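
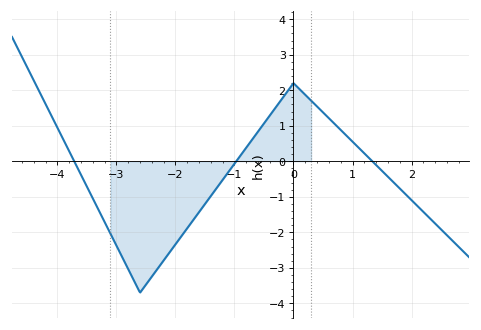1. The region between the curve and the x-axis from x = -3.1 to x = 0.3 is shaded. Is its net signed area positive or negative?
negative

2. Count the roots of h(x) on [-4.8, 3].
3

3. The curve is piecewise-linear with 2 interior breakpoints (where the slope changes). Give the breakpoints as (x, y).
(-2.6, -3.7); (0, 2.2)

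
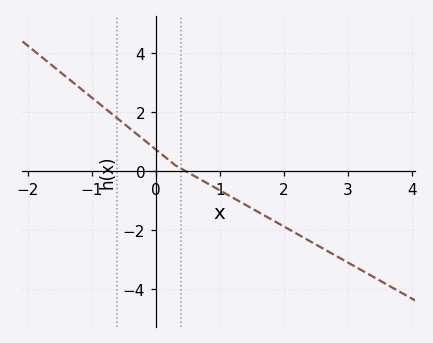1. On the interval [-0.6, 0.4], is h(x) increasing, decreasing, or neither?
decreasing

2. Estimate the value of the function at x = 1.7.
-1.52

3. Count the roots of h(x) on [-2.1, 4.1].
1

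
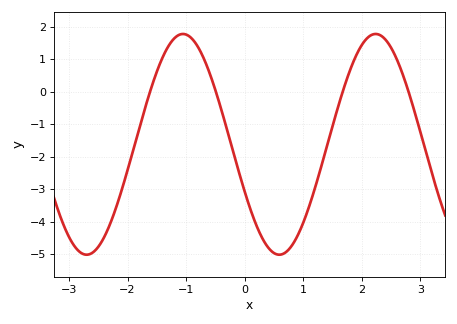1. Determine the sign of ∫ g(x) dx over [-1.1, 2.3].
negative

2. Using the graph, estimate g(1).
-4.04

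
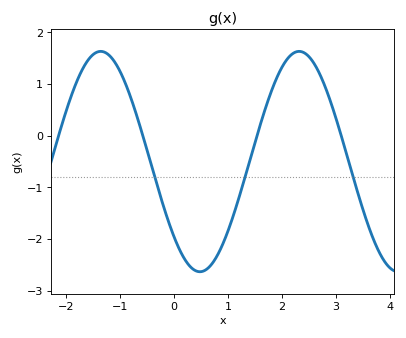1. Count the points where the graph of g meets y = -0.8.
3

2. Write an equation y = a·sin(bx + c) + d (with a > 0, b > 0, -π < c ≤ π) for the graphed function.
y = 2.13sin(1.7x - 2.4) - 0.5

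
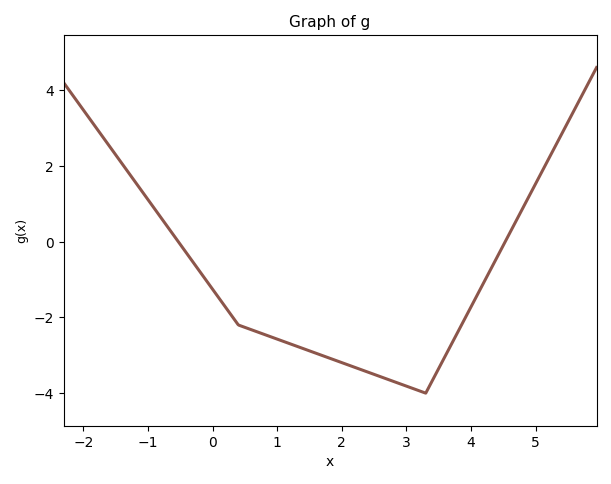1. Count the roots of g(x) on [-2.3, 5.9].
2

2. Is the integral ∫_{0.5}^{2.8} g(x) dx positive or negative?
negative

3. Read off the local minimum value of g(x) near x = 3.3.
-4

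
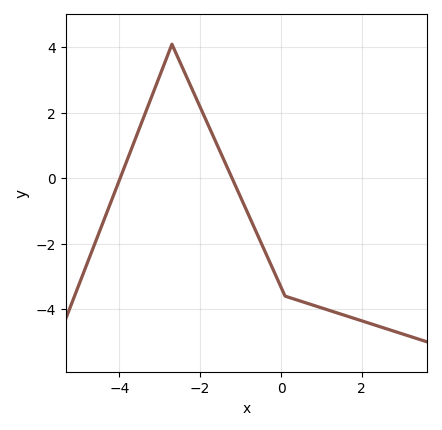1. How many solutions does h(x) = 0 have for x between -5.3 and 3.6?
2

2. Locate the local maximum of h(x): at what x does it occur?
-2.7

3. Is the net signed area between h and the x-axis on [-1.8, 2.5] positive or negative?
negative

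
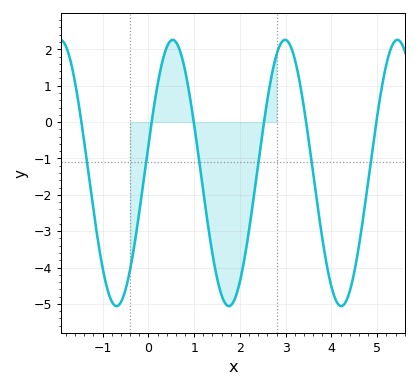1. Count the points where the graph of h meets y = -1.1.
6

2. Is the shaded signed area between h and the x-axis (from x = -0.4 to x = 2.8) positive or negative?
negative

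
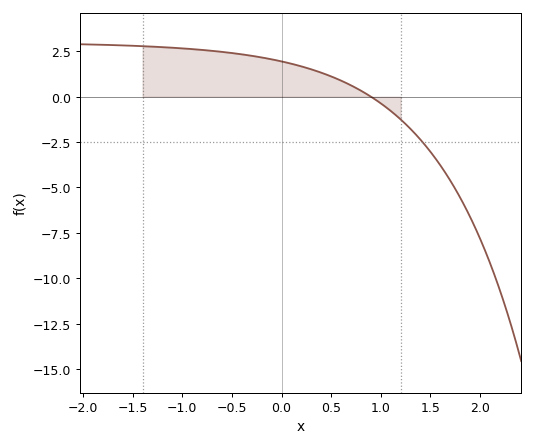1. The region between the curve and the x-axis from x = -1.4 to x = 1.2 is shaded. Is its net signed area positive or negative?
positive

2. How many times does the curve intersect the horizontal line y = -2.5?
1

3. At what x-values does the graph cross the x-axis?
0.9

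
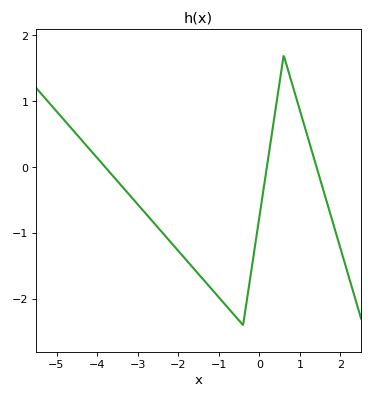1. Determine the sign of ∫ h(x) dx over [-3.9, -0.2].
negative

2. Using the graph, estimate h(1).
0.9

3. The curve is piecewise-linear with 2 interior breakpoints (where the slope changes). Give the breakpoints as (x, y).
(-0.4, -2.4); (0.6, 1.7)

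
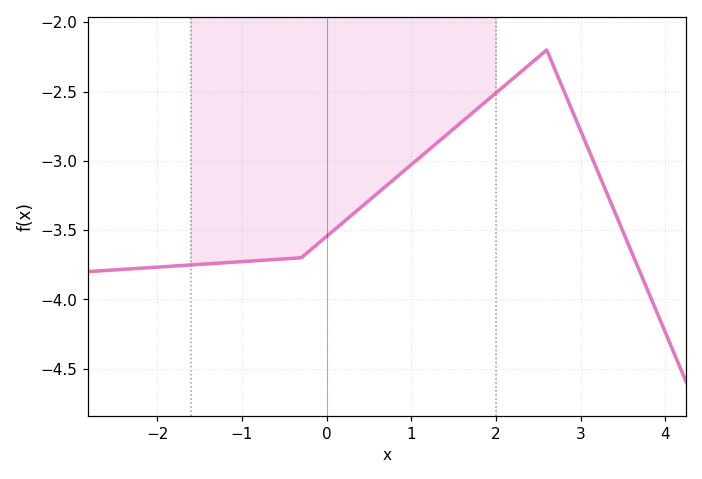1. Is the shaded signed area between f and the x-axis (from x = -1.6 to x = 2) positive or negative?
negative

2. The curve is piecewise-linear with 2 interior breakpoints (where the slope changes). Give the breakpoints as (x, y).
(-0.3, -3.7); (2.6, -2.2)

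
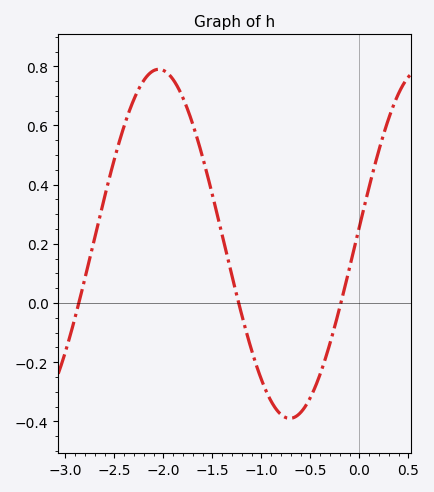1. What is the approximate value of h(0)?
0.259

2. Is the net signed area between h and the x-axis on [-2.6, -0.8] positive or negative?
positive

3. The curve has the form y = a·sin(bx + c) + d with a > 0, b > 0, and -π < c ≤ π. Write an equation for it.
y = 0.59sin(2.35x + 0.1) + 0.2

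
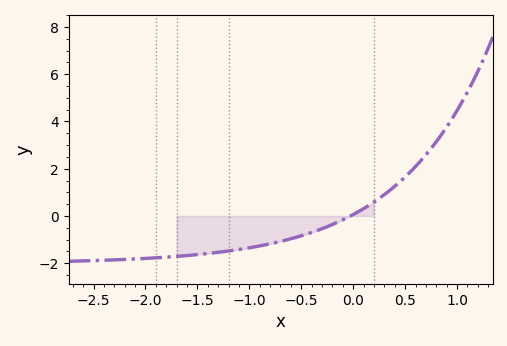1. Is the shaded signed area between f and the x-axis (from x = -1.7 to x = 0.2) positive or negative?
negative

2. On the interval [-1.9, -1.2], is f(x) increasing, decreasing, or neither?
increasing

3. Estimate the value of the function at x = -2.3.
-1.86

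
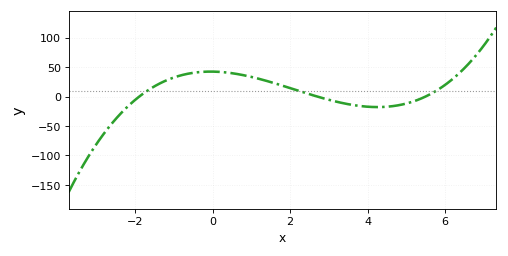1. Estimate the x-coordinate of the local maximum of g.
-0.057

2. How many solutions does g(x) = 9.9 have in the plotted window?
3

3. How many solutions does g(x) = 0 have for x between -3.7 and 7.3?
3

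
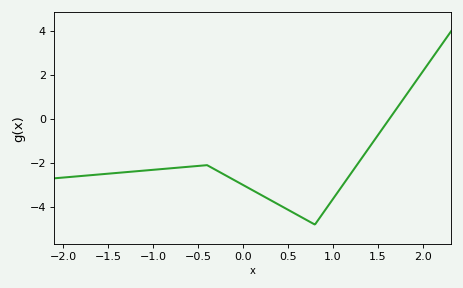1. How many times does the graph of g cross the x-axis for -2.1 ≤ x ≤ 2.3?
1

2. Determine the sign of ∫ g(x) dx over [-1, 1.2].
negative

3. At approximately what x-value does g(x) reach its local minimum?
0.8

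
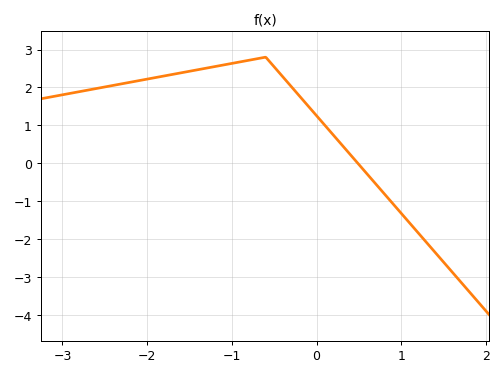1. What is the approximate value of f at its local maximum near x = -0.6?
2.8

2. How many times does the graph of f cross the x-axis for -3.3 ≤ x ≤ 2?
1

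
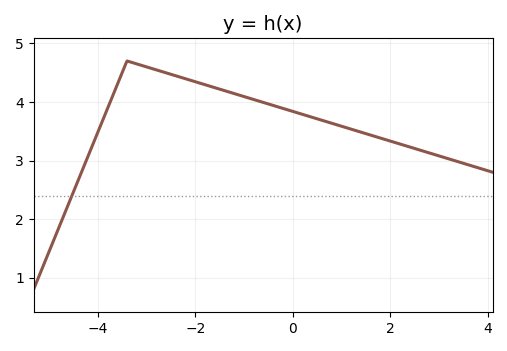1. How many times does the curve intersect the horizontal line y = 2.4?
1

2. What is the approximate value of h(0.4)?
3.7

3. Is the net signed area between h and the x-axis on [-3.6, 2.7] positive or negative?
positive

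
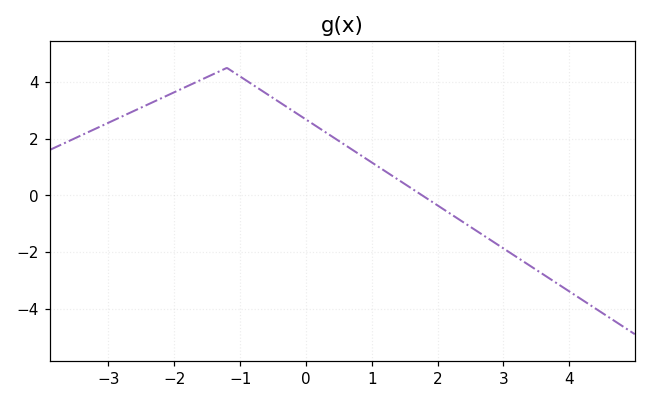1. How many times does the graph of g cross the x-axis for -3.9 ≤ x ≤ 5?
1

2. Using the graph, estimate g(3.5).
-2.6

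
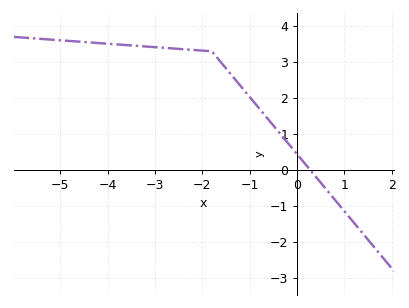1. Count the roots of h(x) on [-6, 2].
1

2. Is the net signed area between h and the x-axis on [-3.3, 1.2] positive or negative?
positive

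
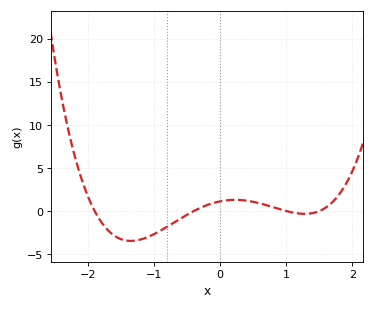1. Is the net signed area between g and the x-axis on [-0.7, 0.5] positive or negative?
positive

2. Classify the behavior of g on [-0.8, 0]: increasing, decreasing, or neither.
increasing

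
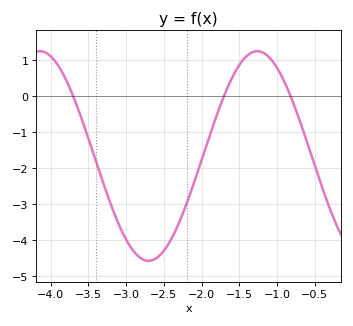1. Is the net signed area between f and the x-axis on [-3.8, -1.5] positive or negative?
negative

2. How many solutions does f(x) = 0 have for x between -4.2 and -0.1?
3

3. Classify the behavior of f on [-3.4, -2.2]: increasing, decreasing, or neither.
neither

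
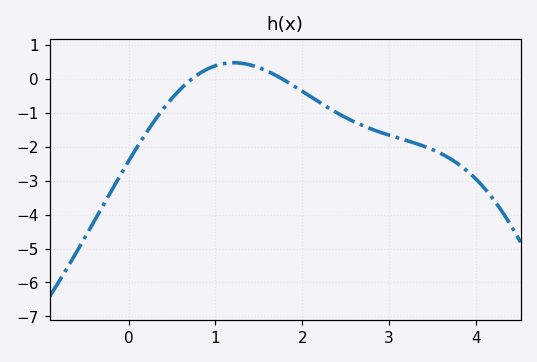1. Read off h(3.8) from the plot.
-2.51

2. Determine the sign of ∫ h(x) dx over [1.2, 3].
negative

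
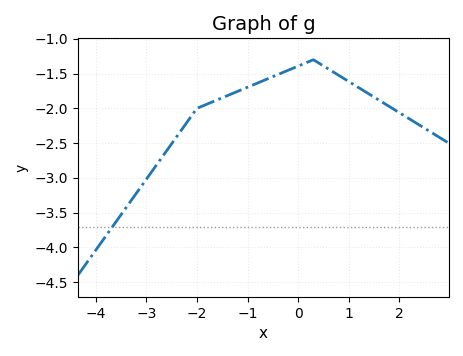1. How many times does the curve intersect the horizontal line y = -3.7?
1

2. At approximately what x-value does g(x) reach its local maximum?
0.3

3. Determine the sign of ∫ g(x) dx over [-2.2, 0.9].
negative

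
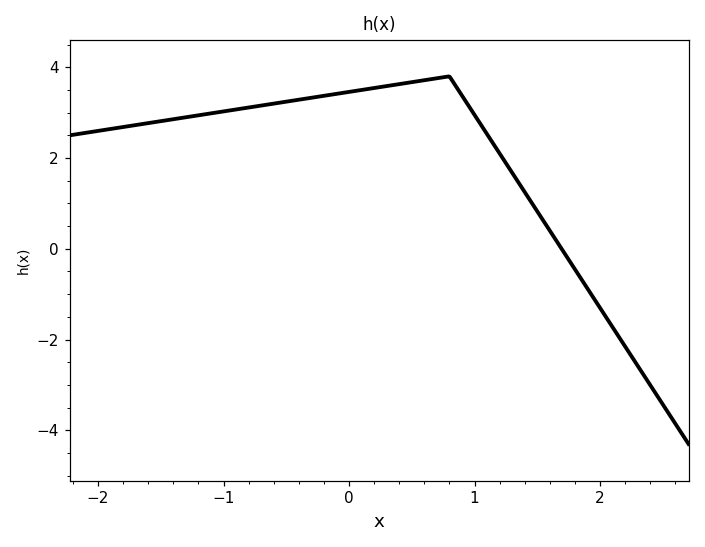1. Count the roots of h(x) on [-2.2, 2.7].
1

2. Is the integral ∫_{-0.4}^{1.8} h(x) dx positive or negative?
positive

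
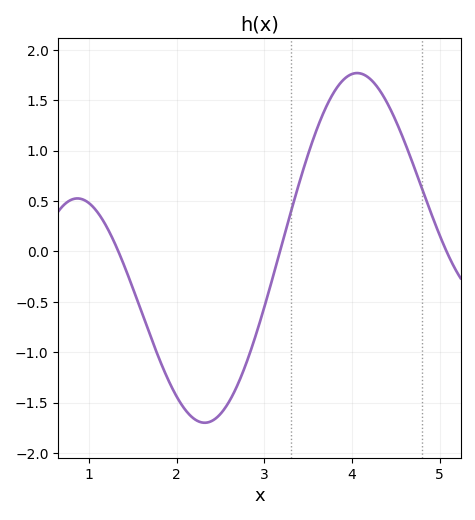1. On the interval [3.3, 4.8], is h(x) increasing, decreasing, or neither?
neither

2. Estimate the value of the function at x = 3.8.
1.6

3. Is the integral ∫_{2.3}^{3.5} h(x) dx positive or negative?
negative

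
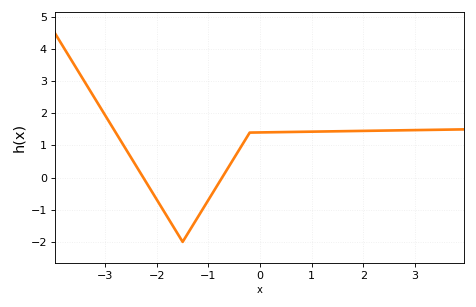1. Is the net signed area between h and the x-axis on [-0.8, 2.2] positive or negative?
positive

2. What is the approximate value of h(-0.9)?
-0.431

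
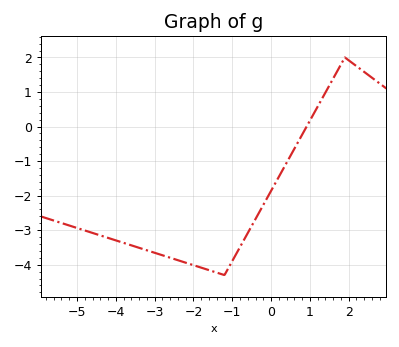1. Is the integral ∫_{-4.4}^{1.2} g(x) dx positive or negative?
negative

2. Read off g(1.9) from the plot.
2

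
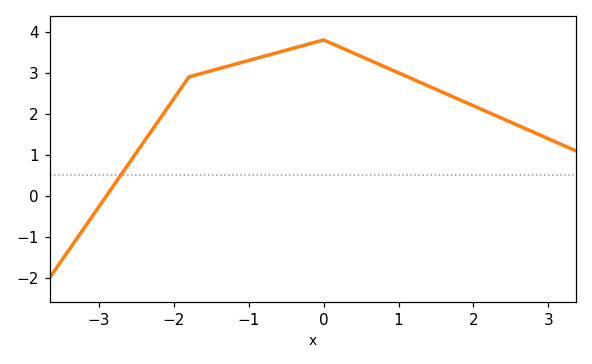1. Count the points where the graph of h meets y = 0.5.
1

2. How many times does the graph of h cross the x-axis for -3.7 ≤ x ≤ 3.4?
1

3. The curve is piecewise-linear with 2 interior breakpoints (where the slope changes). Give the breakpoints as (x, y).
(-1.8, 2.9); (0, 3.8)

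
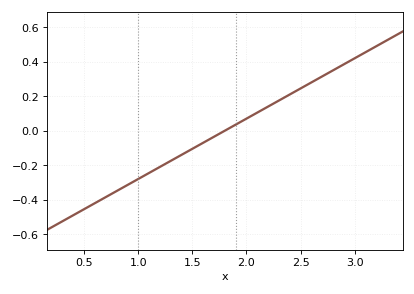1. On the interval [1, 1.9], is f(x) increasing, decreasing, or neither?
increasing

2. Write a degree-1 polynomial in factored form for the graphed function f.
y = 0.35(x - 1.8)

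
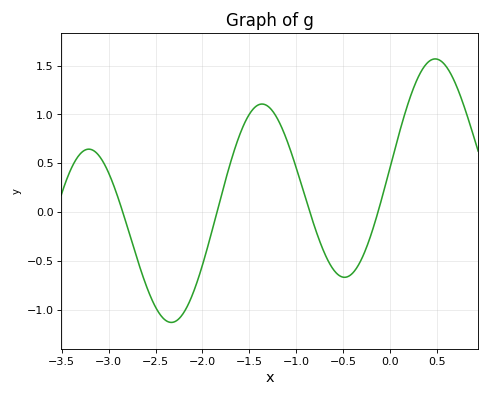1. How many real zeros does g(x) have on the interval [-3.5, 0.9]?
4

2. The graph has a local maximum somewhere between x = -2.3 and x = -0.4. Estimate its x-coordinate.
-1.36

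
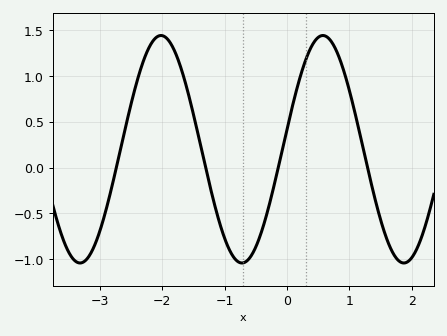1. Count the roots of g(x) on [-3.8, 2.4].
4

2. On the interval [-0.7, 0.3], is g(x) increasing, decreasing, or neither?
increasing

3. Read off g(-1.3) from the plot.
0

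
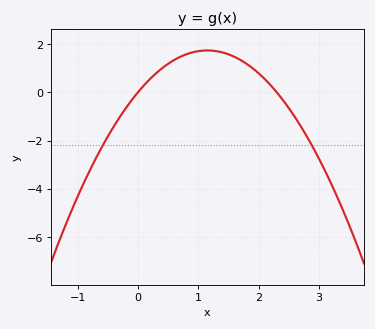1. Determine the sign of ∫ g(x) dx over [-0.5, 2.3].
positive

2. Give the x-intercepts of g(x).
0, 2.3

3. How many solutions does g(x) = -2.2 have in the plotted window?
2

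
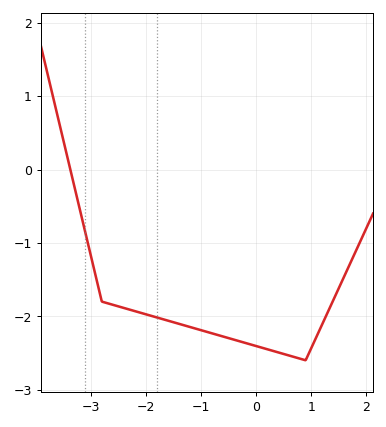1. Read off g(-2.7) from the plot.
-1.82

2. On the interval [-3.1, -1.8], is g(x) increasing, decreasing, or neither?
decreasing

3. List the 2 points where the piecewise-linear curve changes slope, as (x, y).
(-2.8, -1.8); (0.9, -2.6)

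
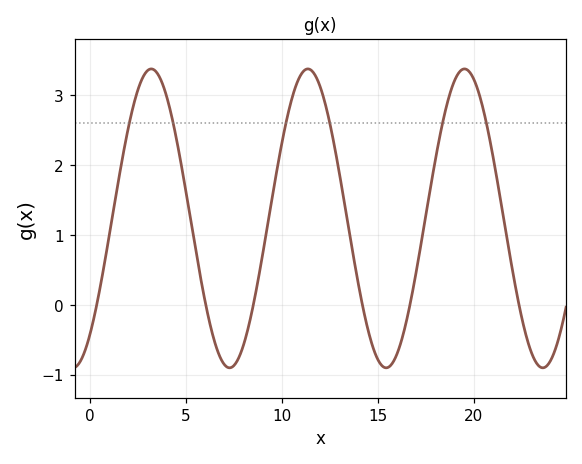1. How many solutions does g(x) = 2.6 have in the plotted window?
6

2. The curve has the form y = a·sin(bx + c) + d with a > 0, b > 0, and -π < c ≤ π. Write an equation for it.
y = 2.14sin(0.77x - 0.88) + 1.24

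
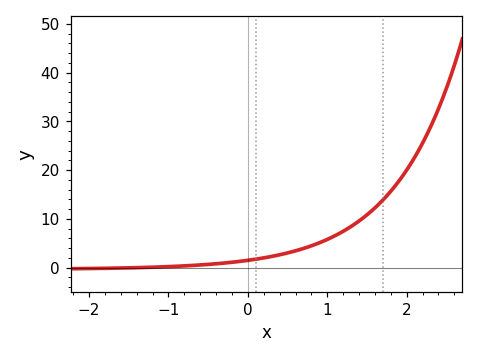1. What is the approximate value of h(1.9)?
17.7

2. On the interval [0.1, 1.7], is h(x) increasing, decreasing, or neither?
increasing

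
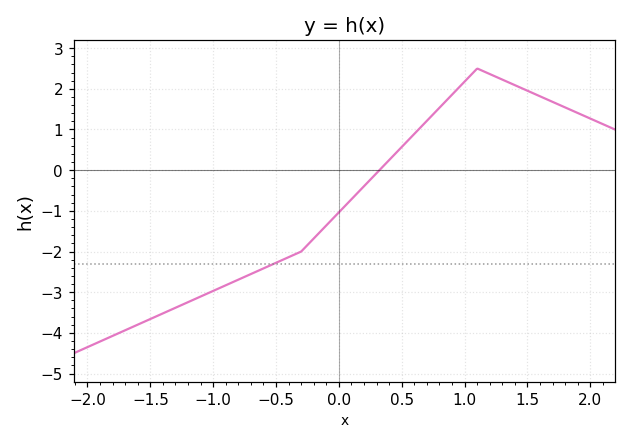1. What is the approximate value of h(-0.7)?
-2.55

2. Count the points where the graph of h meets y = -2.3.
1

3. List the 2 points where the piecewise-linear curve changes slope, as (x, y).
(-0.3, -2); (1.1, 2.5)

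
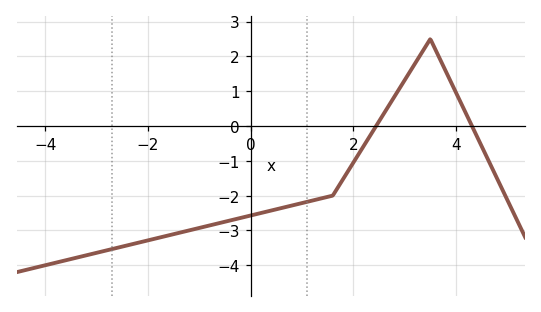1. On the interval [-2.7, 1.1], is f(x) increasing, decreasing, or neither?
increasing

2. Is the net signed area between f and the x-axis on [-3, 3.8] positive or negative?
negative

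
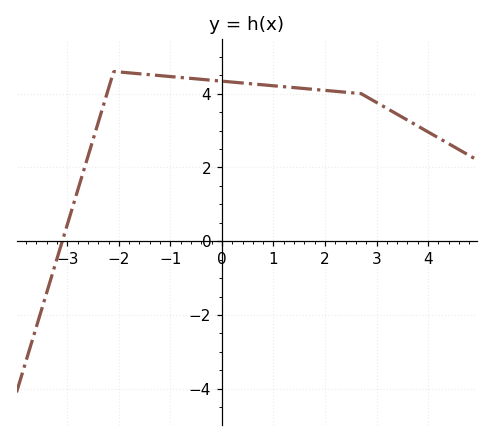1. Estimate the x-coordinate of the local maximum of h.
-2.1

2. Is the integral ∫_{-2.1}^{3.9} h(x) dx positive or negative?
positive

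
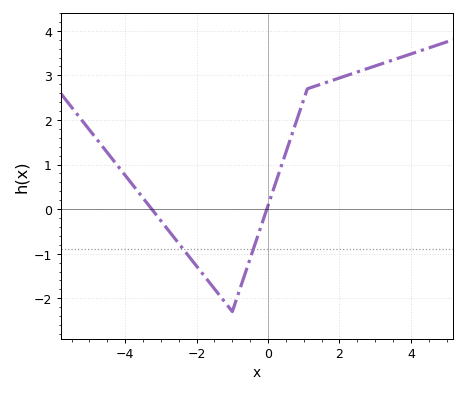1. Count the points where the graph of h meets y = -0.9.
2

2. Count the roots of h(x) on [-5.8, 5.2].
2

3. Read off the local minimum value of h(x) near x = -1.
-2.3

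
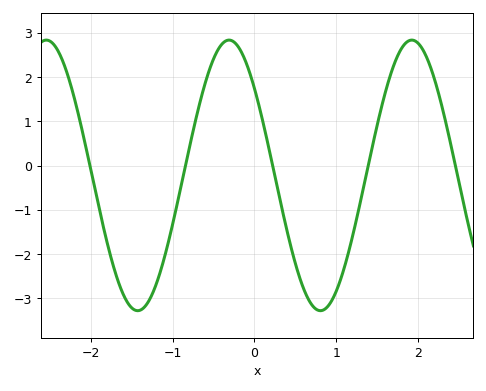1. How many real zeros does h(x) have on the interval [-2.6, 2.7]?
5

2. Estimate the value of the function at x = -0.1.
2.32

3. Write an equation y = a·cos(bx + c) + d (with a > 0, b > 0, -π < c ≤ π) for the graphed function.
y = 3.06cos(2.81x + 0.872) - 0.22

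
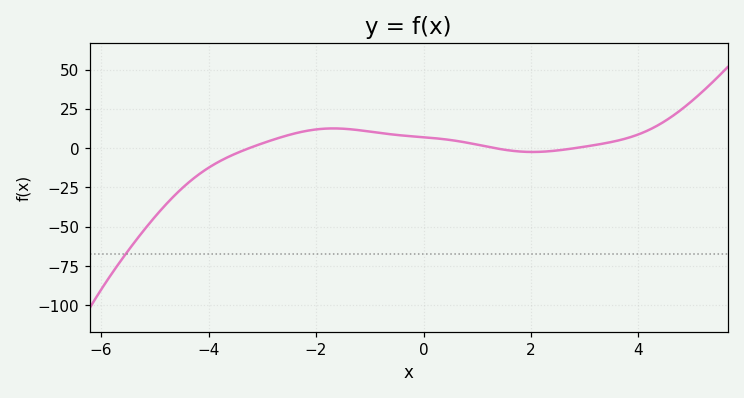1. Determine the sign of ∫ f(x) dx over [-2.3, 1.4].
positive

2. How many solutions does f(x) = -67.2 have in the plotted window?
1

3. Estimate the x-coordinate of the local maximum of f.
-1.68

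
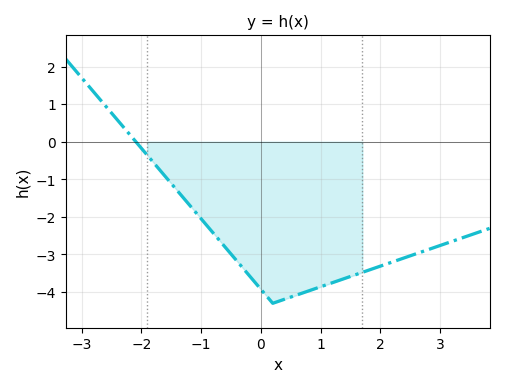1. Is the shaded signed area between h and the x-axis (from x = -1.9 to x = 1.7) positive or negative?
negative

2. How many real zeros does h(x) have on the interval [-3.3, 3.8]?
1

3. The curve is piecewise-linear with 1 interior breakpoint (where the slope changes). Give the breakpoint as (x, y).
(0.2, -4.3)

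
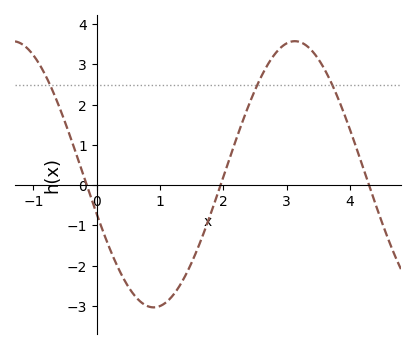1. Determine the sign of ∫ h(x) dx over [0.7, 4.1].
positive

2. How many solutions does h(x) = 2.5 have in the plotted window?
3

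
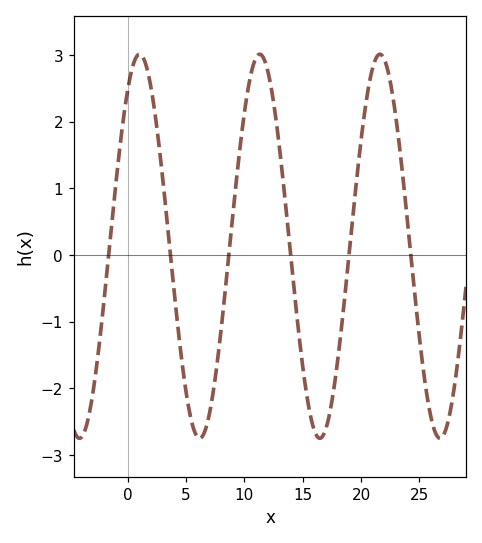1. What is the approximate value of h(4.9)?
-1.93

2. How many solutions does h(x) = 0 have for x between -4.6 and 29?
6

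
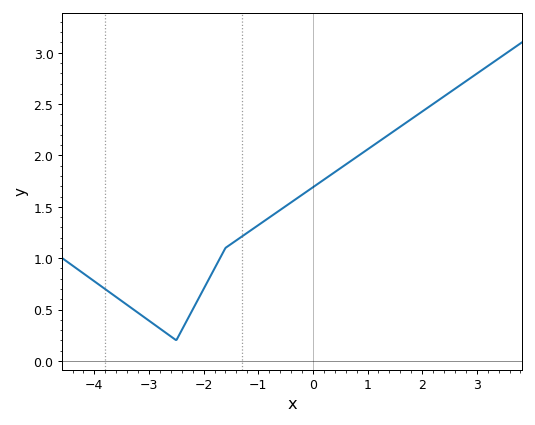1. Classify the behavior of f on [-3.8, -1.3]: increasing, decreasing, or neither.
neither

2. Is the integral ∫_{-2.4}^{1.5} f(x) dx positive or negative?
positive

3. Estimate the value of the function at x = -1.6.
1.1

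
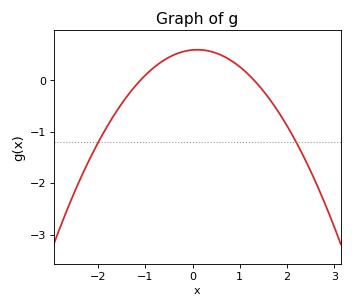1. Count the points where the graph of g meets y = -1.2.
2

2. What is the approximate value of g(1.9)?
-0.738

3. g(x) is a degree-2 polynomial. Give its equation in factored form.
y = -0.41(x + 1.1)(x - 1.3)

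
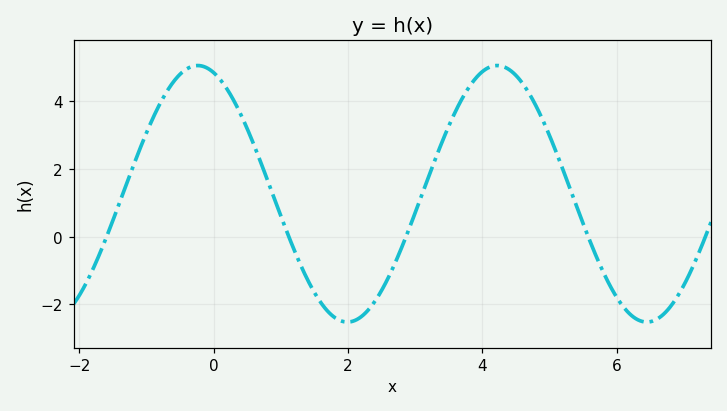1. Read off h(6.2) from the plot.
-2.29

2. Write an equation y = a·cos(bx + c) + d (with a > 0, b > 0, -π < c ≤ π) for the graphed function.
y = 3.79cos(1.41x + 0.332) + 1.27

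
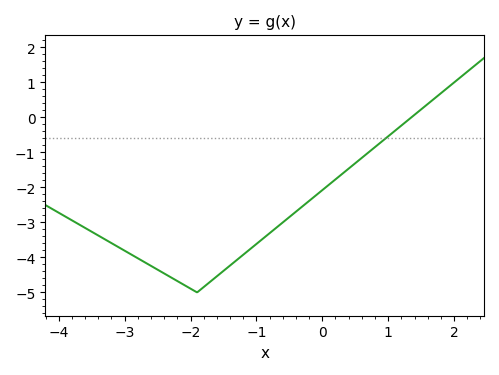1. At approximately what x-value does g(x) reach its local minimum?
-1.9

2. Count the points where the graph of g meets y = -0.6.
1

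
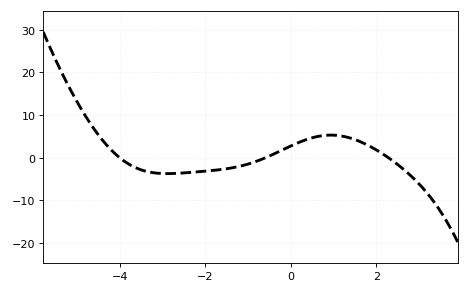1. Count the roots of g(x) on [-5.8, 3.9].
3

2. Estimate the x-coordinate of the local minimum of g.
-2.8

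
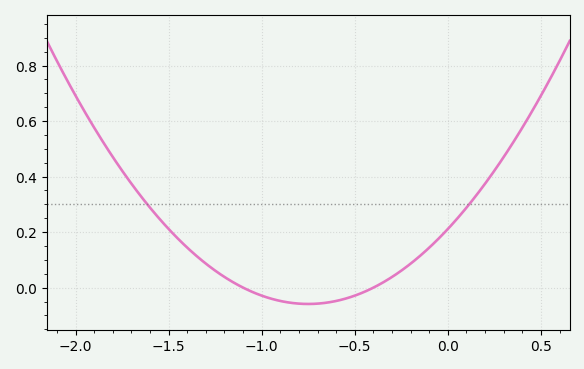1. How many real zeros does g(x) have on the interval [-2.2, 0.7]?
2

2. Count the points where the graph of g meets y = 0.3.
2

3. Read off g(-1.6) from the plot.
0.288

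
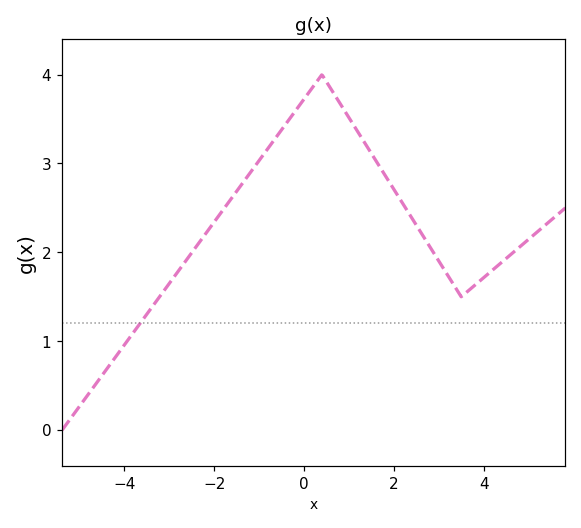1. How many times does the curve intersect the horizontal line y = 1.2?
1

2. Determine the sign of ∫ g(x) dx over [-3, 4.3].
positive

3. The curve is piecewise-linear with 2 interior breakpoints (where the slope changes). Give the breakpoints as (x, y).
(0.4, 4); (3.5, 1.5)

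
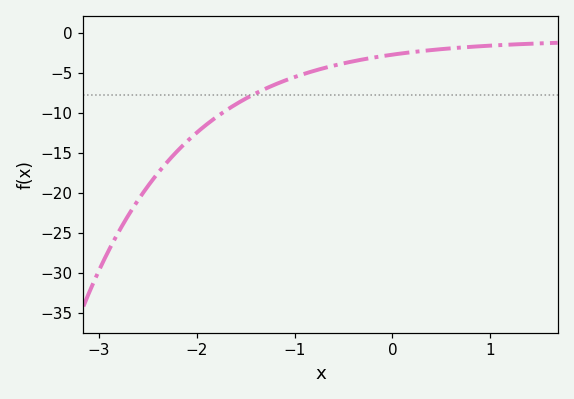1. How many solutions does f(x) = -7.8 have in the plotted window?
1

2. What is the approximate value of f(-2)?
-12.5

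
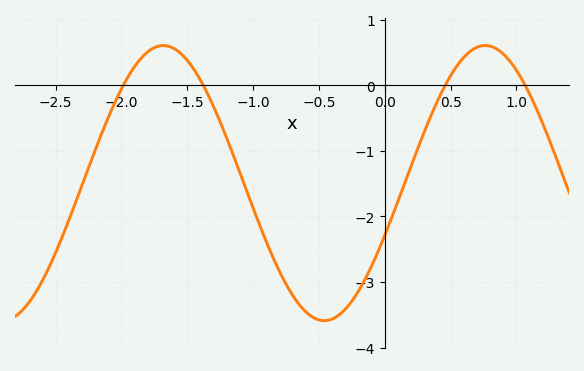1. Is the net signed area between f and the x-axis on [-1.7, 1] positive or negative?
negative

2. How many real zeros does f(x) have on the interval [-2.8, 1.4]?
4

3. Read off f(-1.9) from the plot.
0.289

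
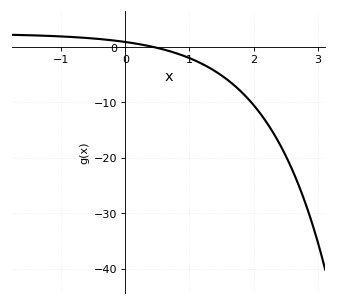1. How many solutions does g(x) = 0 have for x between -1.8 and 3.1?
1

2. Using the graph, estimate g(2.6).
-22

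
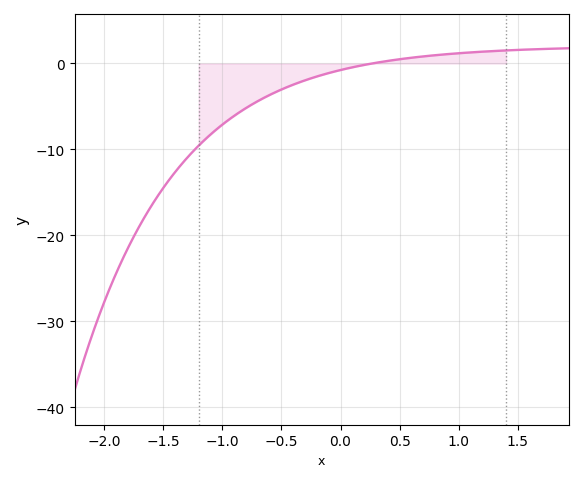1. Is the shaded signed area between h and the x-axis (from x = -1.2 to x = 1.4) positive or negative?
negative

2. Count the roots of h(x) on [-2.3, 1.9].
1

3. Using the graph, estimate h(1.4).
1.52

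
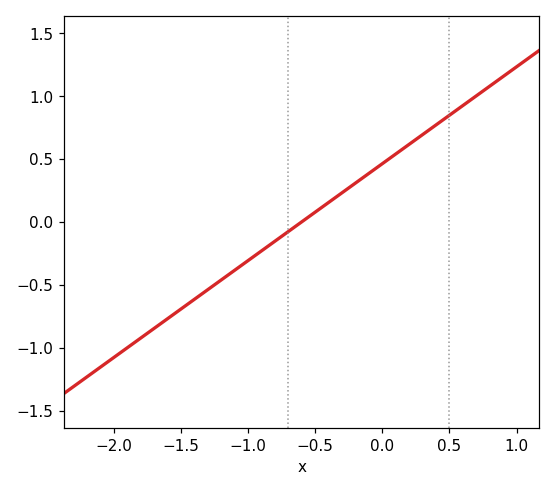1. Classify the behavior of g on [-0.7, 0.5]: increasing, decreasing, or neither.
increasing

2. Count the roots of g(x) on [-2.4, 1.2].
1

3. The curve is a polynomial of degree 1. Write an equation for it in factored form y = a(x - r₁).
y = 0.77(x + 0.6)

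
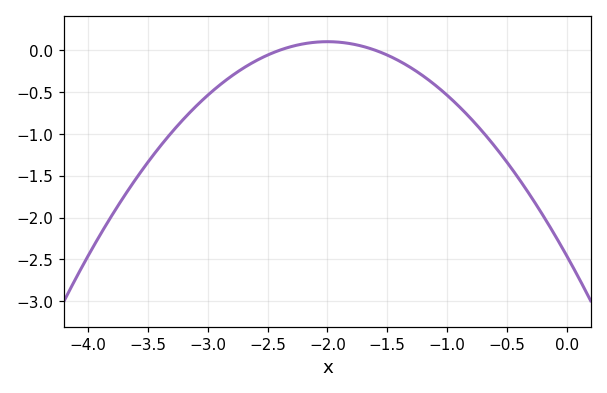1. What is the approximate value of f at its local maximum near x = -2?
0.1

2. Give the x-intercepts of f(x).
-2.4, -1.6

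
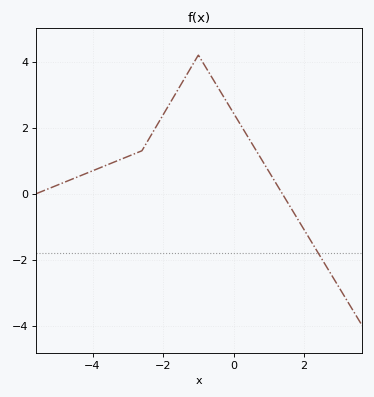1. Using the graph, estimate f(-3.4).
0.953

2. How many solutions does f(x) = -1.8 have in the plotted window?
1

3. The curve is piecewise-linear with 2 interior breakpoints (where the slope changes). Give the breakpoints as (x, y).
(-2.6, 1.3); (-1, 4.2)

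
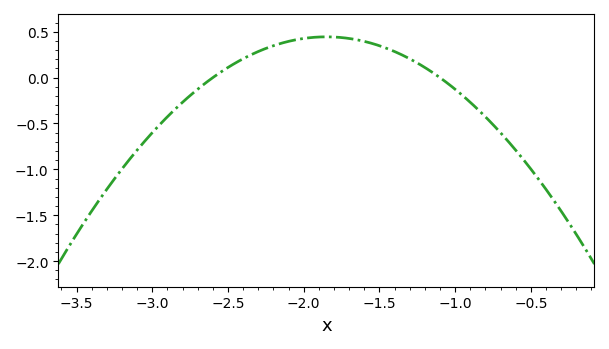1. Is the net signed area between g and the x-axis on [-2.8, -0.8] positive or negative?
positive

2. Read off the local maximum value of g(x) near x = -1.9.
0.45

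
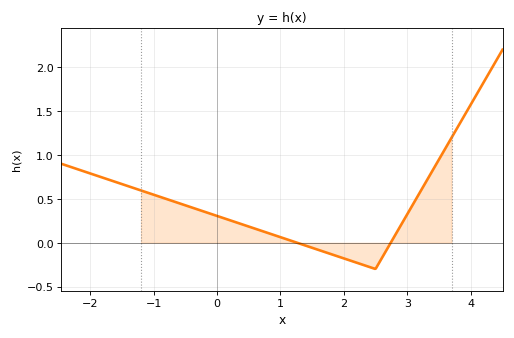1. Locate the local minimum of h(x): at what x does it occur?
2.5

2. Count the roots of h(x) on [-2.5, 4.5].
2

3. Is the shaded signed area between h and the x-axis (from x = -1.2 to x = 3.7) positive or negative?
positive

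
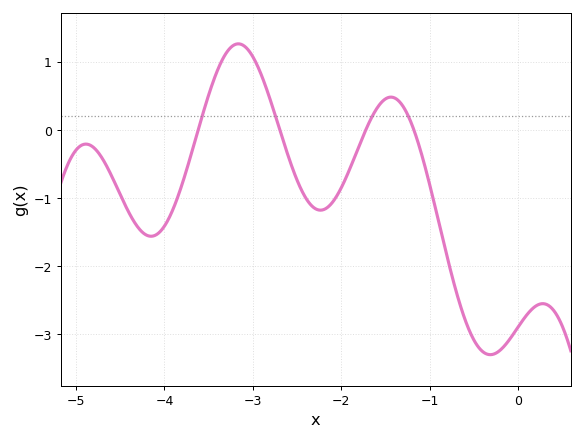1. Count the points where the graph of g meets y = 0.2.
4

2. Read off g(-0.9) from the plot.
-1.34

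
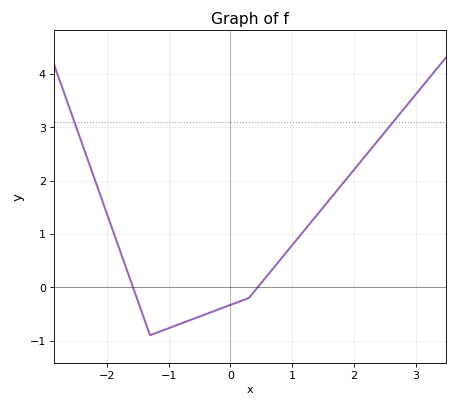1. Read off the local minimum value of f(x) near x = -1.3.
-0.9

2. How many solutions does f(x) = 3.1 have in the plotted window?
2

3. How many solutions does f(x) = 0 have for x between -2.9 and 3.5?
2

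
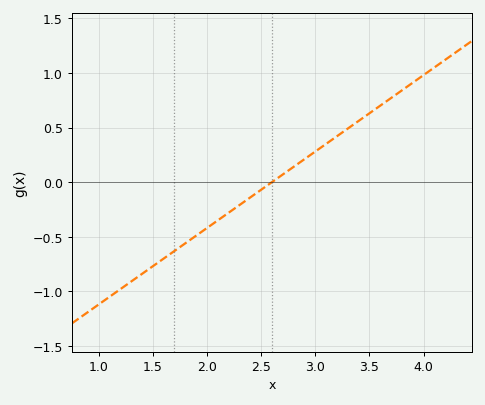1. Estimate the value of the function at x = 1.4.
-0.84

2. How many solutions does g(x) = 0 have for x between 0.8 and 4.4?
1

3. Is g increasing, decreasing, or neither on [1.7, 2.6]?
increasing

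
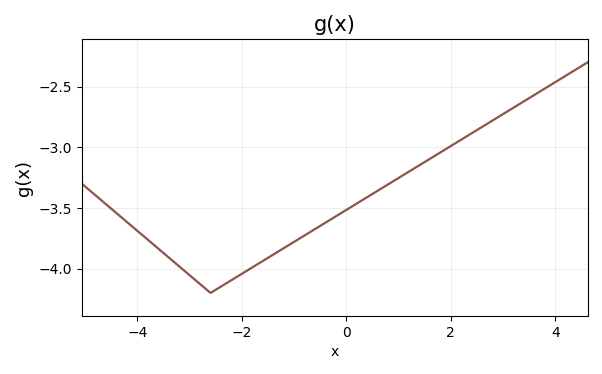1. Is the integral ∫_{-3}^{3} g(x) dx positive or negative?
negative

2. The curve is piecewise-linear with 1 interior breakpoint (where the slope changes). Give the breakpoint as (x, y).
(-2.6, -4.2)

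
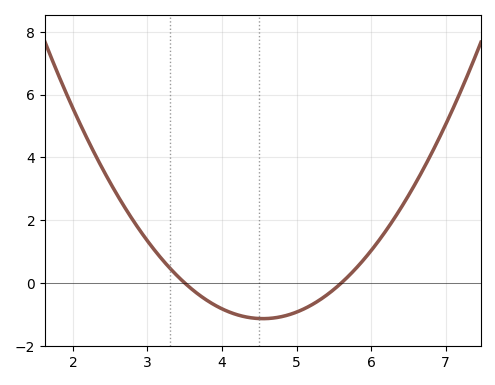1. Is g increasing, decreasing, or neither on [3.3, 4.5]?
decreasing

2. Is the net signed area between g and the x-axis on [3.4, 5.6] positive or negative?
negative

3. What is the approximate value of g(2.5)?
3.19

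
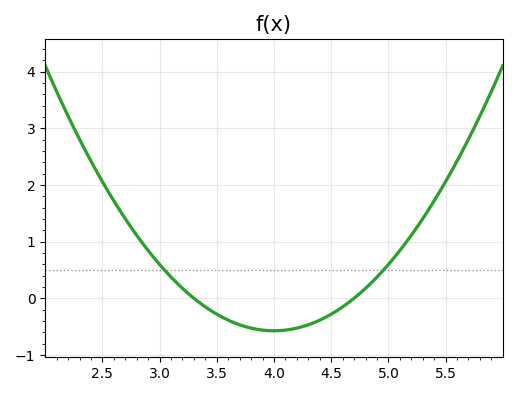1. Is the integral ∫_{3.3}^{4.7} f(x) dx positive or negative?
negative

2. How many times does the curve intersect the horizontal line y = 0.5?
2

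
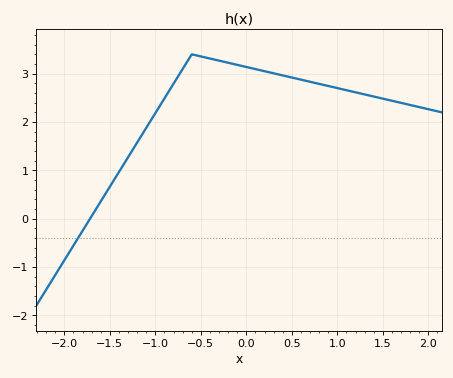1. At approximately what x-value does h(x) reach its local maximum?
-0.6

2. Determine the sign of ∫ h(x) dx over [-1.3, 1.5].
positive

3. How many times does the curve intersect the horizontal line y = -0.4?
1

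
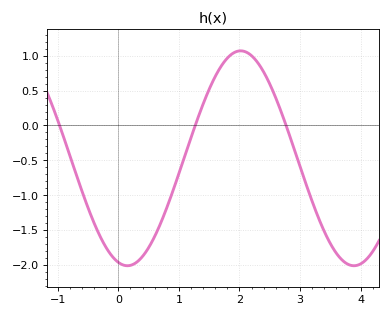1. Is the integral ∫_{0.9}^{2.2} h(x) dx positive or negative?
positive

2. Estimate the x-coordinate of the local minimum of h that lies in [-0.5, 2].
0.2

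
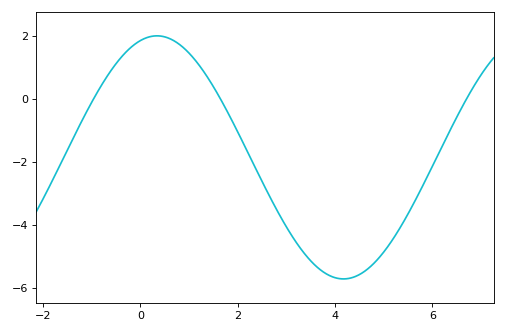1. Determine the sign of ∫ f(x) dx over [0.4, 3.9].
negative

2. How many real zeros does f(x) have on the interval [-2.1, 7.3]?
3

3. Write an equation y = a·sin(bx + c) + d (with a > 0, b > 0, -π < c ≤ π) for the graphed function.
y = 3.86sin(0.82x + 1.3) - 1.86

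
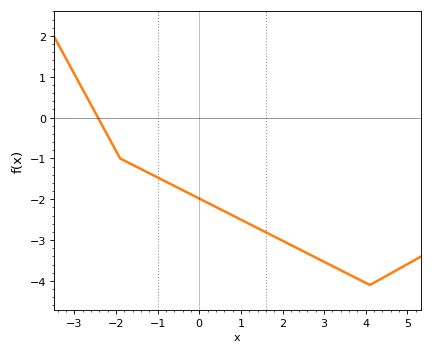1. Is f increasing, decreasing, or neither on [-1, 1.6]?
decreasing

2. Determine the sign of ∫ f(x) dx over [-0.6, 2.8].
negative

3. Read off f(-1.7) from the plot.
-1.1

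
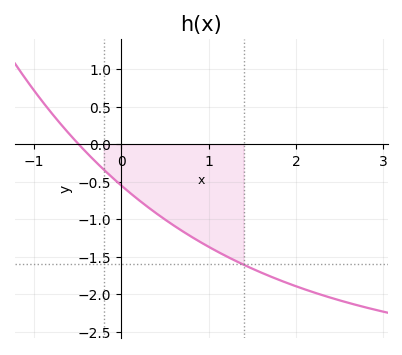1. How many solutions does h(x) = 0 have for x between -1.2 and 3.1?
1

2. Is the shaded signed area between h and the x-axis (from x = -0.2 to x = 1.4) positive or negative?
negative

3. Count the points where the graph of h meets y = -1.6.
1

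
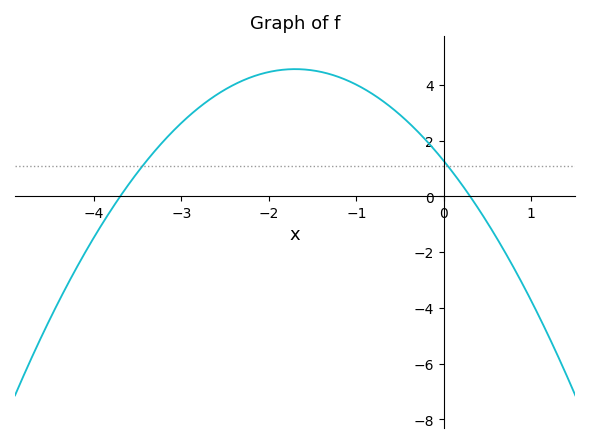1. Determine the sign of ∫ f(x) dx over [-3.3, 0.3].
positive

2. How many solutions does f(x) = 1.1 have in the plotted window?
2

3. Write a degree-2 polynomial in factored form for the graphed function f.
y = -1.14(x + 3.7)(x - 0.3)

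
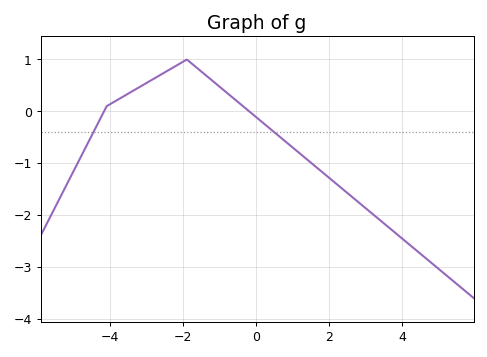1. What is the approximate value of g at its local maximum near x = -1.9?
1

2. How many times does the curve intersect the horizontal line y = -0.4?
2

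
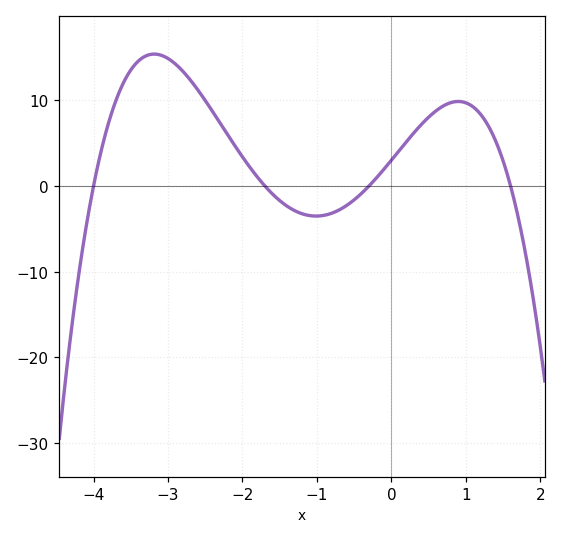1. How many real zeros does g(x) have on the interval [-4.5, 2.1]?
4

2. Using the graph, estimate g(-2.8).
13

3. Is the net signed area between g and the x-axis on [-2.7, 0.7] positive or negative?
positive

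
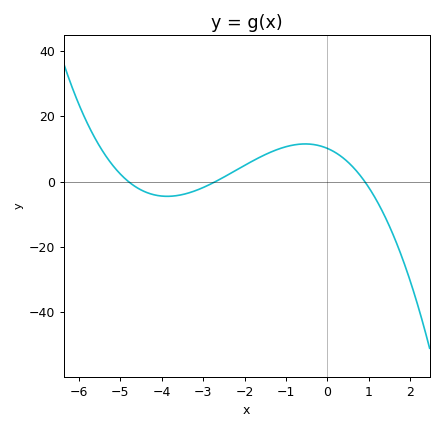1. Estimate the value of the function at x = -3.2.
-2.85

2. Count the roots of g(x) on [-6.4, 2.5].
3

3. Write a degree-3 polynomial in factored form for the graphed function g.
y = -0.87(x + 4.8)(x + 2.7)(x - 0.9)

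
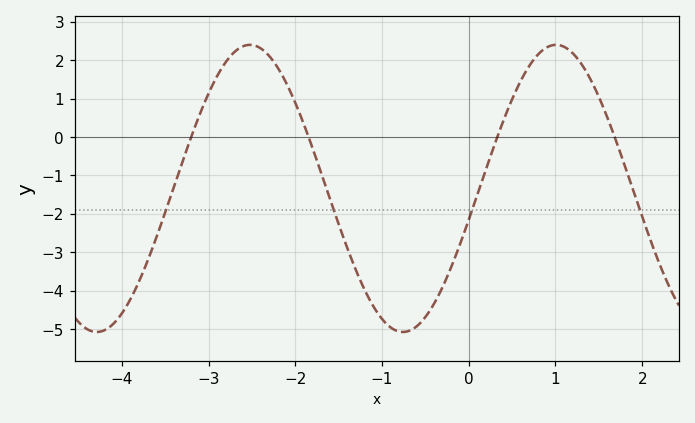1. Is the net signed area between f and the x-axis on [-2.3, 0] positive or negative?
negative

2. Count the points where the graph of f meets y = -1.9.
4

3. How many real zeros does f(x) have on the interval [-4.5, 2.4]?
4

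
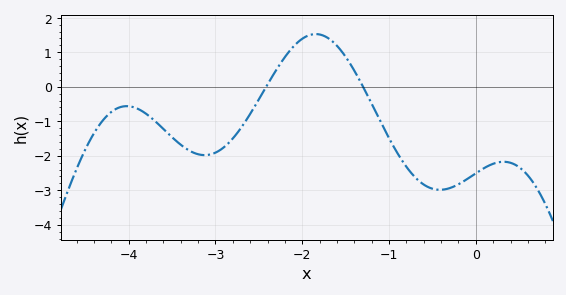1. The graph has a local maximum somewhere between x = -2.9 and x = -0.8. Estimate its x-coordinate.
-1.85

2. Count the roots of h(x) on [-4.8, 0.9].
2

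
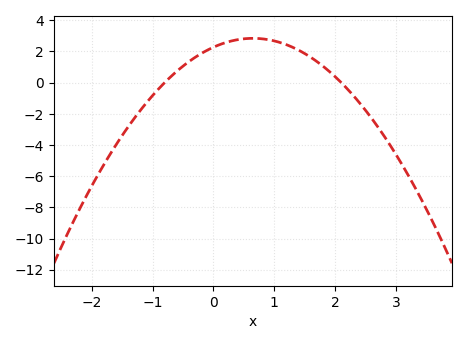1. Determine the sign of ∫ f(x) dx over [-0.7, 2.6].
positive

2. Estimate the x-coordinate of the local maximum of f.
0.6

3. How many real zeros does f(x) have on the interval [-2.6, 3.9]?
2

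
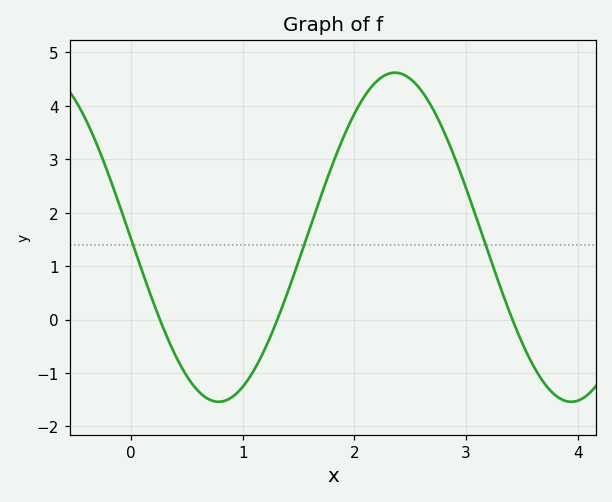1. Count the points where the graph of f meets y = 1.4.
3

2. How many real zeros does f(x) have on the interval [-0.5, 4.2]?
3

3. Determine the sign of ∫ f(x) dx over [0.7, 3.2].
positive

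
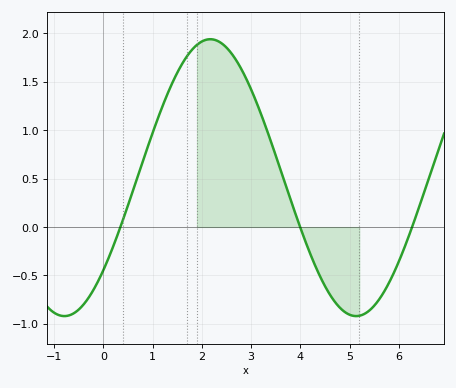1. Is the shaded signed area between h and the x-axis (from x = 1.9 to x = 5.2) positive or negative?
positive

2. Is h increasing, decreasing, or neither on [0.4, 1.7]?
increasing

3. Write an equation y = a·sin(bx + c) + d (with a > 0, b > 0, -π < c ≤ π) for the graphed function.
y = 1.43sin(1.1x - 0.73) + 0.51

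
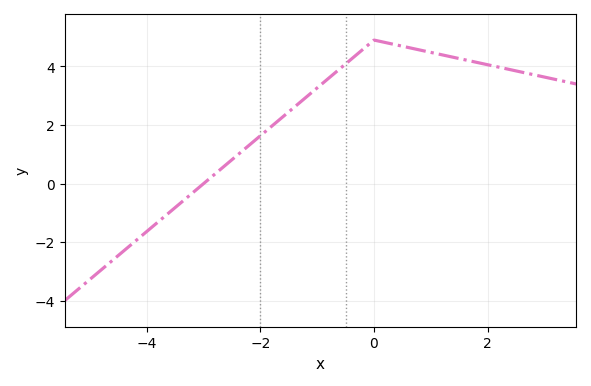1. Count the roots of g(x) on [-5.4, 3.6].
1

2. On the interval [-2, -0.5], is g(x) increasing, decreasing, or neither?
increasing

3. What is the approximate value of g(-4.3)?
-2.2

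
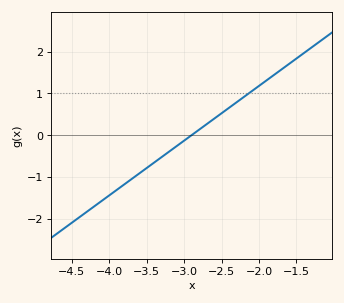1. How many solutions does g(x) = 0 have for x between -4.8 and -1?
1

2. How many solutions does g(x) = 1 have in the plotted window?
1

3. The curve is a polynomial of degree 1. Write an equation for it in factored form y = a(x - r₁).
y = 1.31(x + 2.9)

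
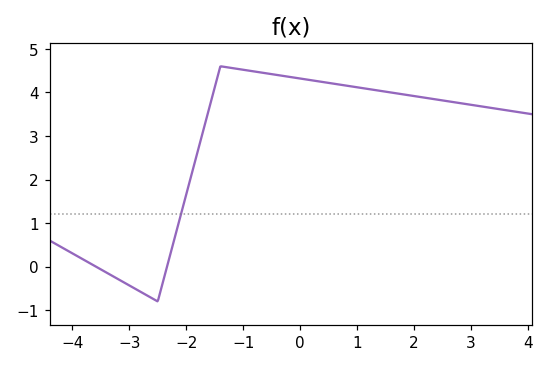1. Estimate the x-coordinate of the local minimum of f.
-2.5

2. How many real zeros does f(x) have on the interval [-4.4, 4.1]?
2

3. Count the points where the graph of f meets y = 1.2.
1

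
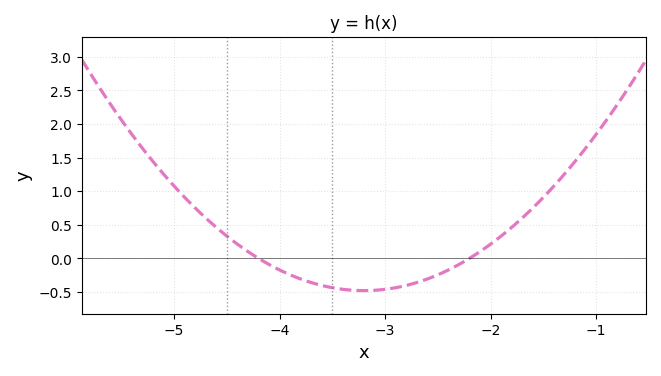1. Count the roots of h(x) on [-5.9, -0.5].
2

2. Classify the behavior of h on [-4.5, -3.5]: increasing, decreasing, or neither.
decreasing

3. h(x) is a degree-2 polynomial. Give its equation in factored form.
y = 0.48(x + 4.2)(x + 2.2)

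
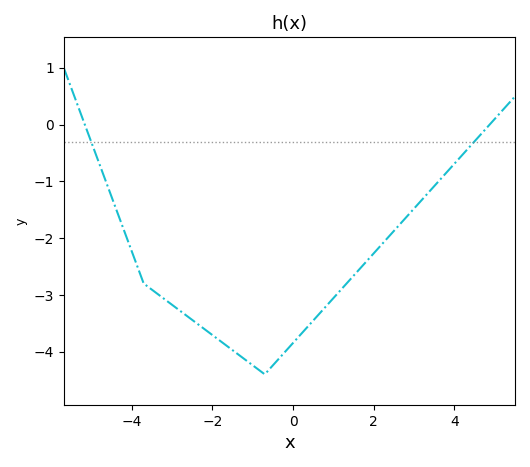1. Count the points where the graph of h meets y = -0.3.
2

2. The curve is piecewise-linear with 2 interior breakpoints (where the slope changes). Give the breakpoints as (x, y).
(-3.7, -2.8); (-0.7, -4.4)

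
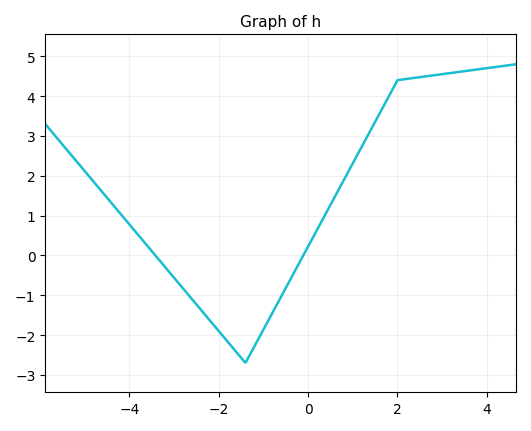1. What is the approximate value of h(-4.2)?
1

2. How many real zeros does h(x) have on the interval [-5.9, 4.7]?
2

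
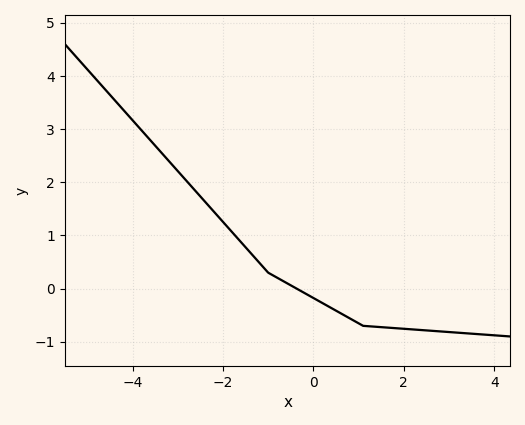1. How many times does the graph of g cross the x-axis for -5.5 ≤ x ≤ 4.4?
1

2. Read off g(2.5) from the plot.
-0.786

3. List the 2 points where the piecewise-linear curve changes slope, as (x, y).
(-1, 0.3); (1.1, -0.7)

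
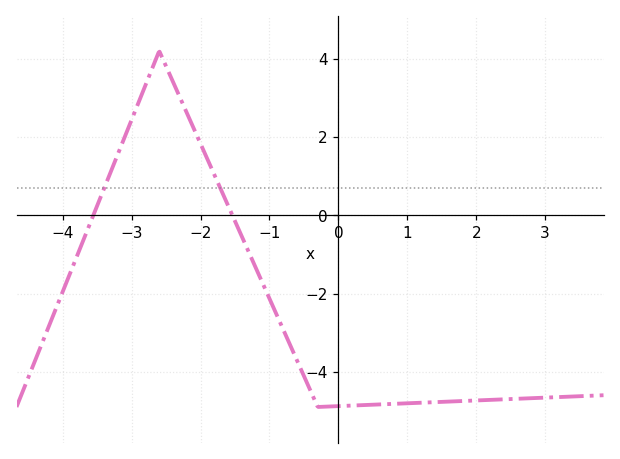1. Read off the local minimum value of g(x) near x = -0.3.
-4.9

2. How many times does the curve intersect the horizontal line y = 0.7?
2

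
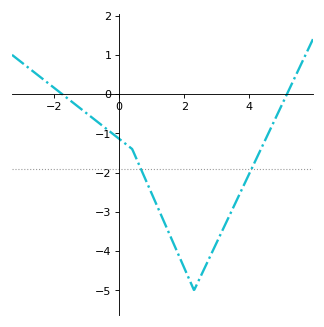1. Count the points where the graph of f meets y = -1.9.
2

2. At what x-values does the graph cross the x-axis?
-1.75, 5.15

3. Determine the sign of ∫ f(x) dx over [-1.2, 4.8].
negative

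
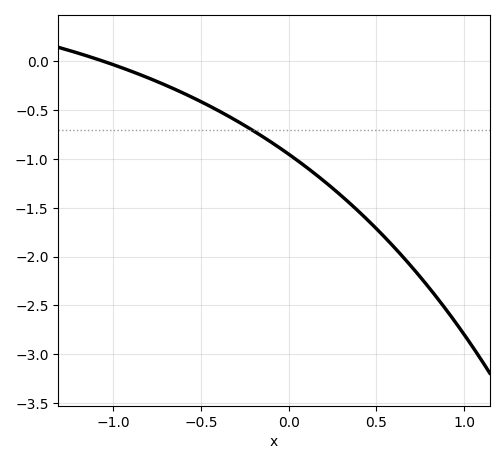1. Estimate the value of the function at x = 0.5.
-1.7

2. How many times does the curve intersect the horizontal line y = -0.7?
1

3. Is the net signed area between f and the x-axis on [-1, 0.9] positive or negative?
negative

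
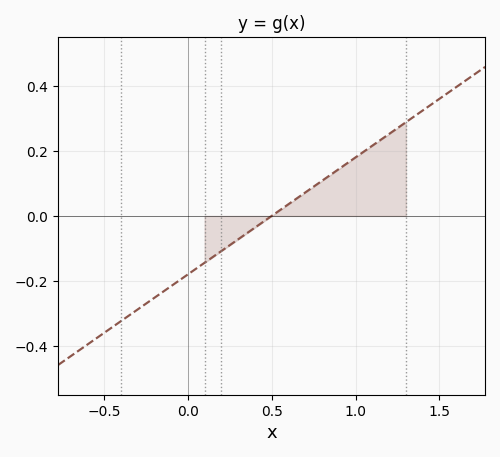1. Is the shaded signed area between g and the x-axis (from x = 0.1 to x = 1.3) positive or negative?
positive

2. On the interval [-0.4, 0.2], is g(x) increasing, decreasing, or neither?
increasing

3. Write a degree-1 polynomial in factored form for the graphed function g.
y = 0.36(x - 0.5)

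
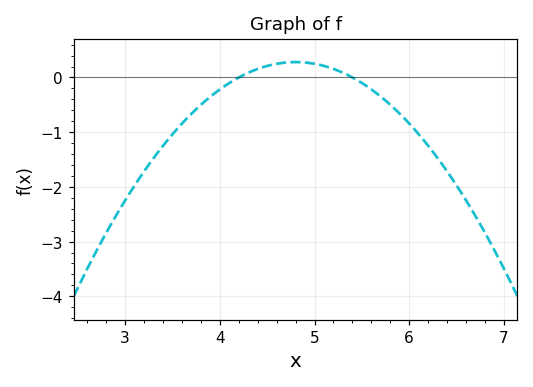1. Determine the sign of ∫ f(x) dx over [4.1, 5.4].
positive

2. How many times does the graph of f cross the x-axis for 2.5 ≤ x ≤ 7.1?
2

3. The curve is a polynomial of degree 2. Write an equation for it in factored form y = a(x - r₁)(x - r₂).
y = -0.78(x - 4.2)(x - 5.4)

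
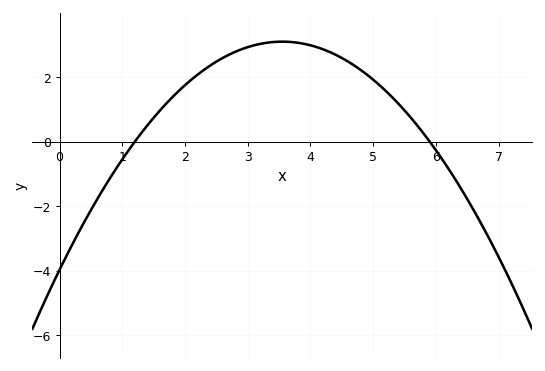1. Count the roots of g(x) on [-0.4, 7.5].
2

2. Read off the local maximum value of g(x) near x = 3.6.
3.09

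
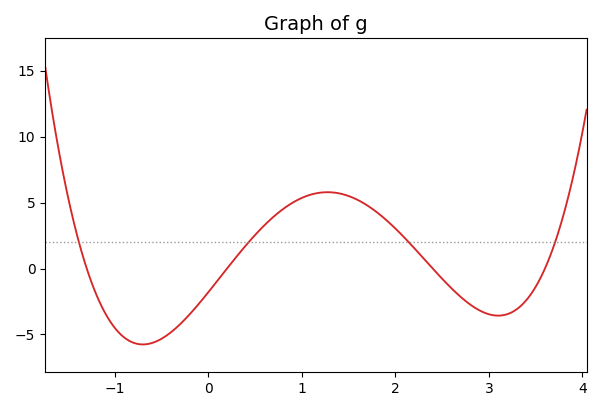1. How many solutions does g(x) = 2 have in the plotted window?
4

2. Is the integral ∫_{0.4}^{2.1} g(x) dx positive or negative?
positive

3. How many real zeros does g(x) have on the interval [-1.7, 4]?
4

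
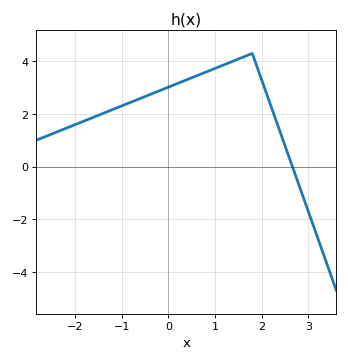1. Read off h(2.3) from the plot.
1.8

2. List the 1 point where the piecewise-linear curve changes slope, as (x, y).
(1.8, 4.3)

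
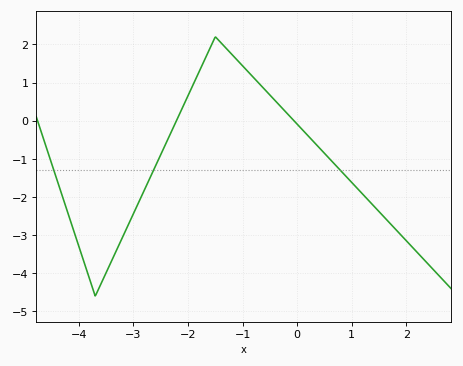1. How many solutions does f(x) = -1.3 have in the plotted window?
3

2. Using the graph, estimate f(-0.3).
0.367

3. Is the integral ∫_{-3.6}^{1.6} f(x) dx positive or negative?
negative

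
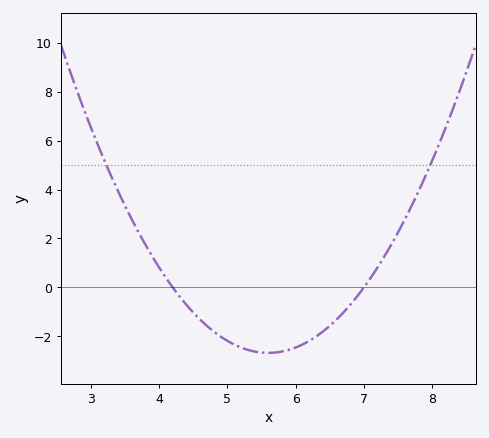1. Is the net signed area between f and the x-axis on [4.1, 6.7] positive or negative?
negative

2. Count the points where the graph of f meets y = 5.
2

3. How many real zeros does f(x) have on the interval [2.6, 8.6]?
2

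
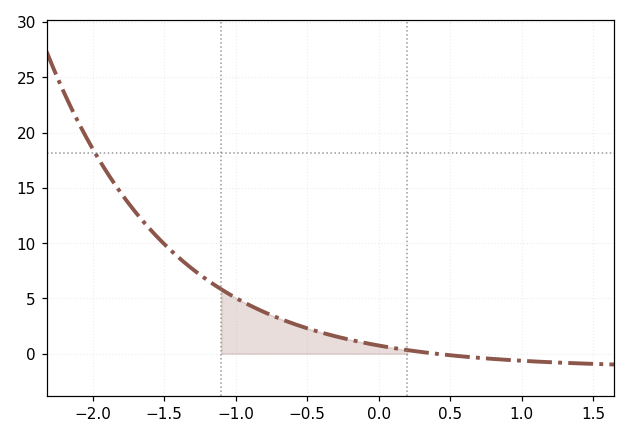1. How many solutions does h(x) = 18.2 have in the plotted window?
1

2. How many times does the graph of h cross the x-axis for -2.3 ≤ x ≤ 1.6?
1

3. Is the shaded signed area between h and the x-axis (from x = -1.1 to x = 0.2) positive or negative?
positive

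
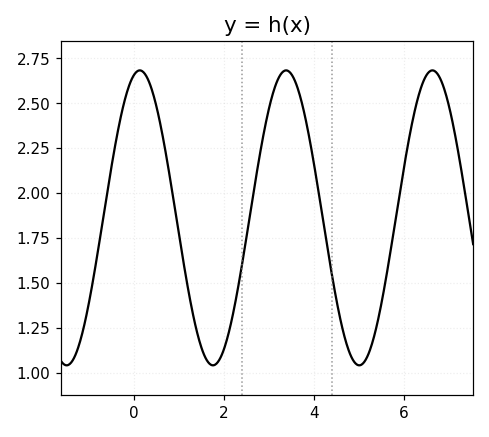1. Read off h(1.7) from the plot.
1.04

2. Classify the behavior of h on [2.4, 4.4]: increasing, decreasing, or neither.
neither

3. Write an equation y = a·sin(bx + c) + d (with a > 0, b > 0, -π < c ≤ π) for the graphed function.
y = 0.82sin(1.9x + 1.3) + 1.86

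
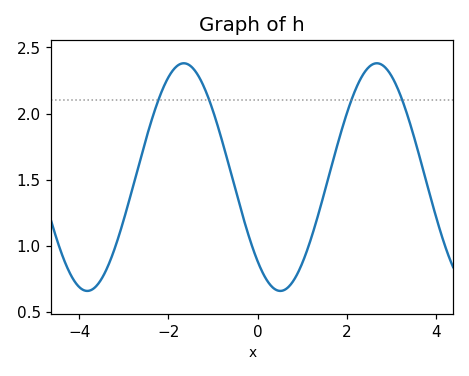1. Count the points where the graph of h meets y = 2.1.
4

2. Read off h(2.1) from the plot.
2.1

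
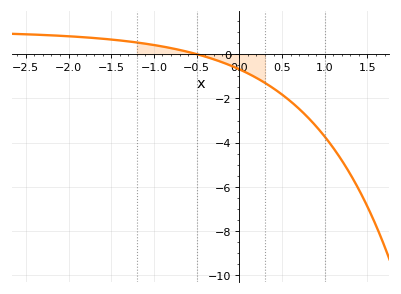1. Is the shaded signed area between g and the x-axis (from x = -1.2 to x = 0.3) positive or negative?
negative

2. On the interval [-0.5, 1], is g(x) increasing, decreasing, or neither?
decreasing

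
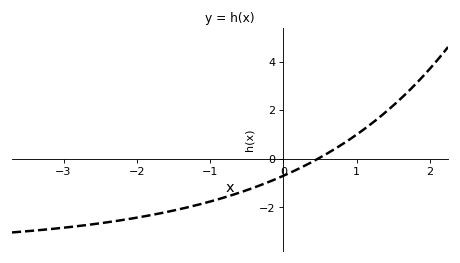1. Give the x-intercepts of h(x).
0.5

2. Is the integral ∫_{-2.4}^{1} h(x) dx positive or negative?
negative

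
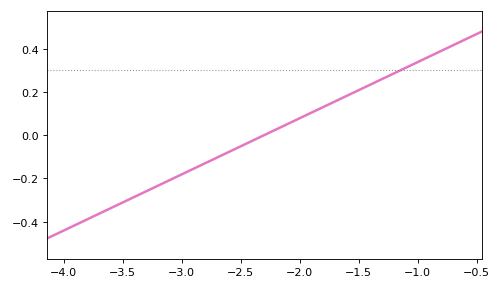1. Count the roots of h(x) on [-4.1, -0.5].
1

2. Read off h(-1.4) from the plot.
0.234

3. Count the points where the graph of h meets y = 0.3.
1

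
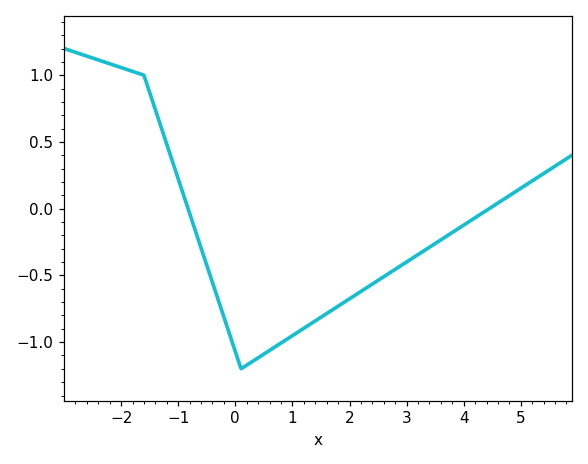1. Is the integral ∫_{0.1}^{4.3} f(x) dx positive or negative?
negative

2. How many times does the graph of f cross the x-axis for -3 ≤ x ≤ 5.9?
2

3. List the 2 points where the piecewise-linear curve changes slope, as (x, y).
(-1.6, 1); (0.1, -1.2)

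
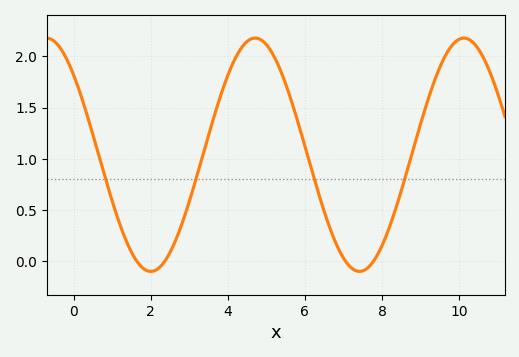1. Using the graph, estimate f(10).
2.15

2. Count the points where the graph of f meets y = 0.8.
4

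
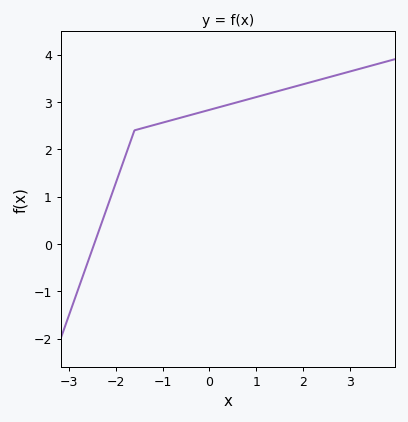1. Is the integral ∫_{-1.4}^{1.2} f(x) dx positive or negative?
positive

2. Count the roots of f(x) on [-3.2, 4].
1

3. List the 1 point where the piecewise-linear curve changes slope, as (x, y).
(-1.6, 2.4)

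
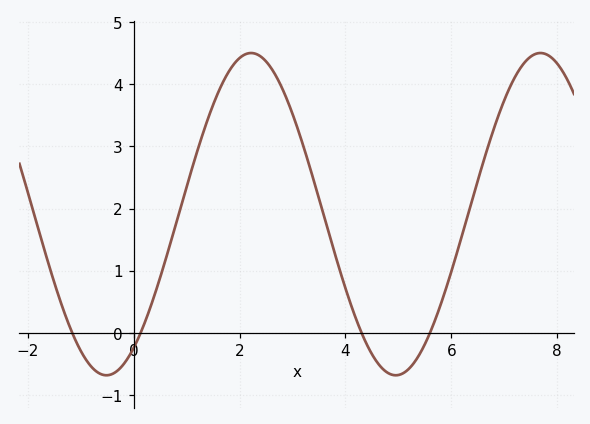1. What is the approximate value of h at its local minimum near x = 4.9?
-0.7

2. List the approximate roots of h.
-1.2, 0.2, 4.4, 5.6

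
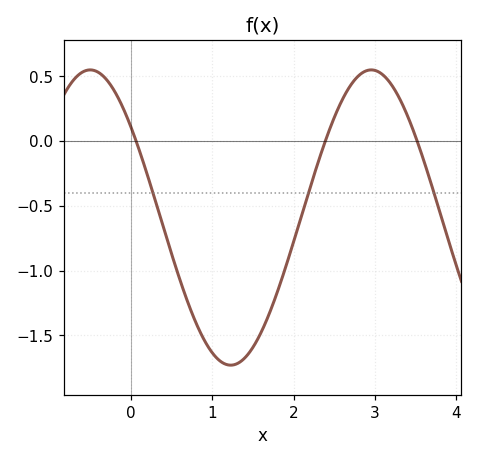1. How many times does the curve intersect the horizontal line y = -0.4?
3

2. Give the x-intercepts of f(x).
0.1, 2.4, 3.5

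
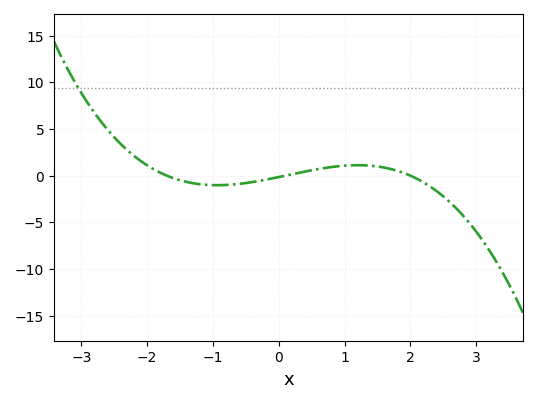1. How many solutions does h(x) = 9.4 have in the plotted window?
1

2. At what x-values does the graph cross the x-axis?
-1.7, 0.1, 2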